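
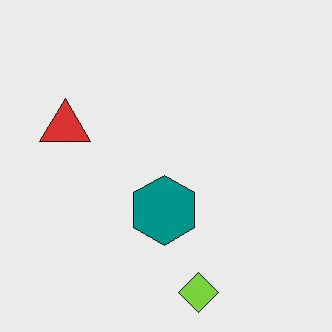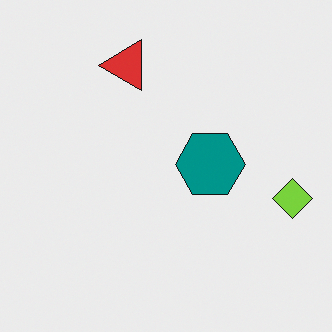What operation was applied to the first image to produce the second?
The second image is the first transposed (reflected across the top-left ↔ bottom-right diagonal).

Shapes have swapped their row and column positions — what was in the top-right is now in the bottom-left — a diagonal reflection.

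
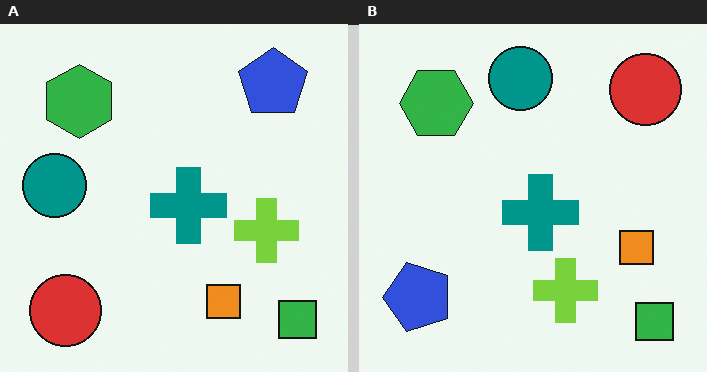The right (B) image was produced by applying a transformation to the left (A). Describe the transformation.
The right (B) image is the left (A) transposed (reflected across the top-left ↔ bottom-right diagonal).

Shapes have swapped their row and column positions — what was in the top-right is now in the bottom-left — a diagonal reflection.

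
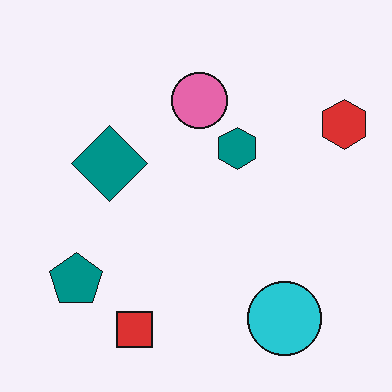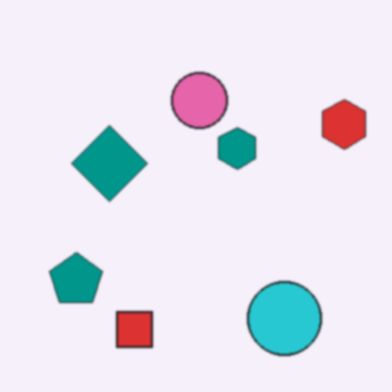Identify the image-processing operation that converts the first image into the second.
The image was given a subtle gaussian blur.

Shape edges and outlines are uniformly softened across the whole image.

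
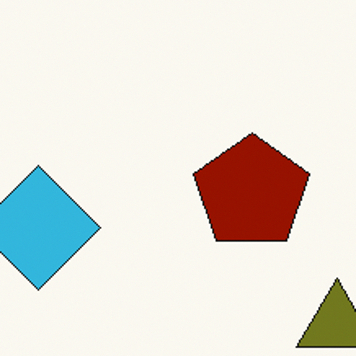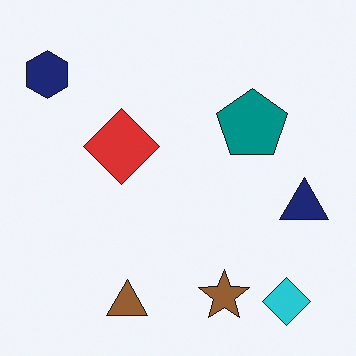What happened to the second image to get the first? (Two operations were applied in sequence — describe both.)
The image was hue-shifted through roughly half the color wheel, then cropped to a noticeably smaller region and rescaled.

Every shape's color has rotated by the same amount around the hue wheel — a uniform hue shift. The visible shapes are larger and the field of view is narrower; shapes near the original edges may be partly or wholly outside the frame — a crop-and-rescale.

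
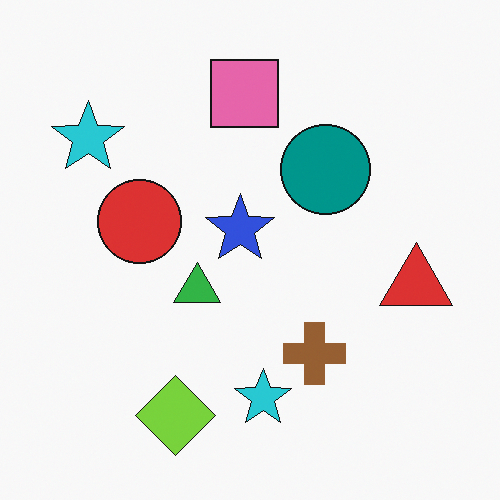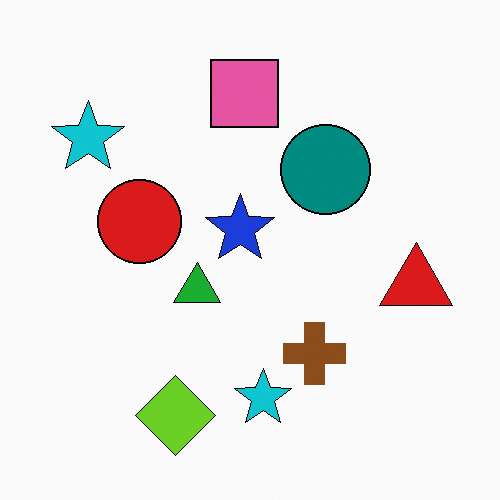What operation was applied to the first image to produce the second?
Given slightly increased contrast.

Tones are pushed away from mid-grey across the whole image — a global contrast change.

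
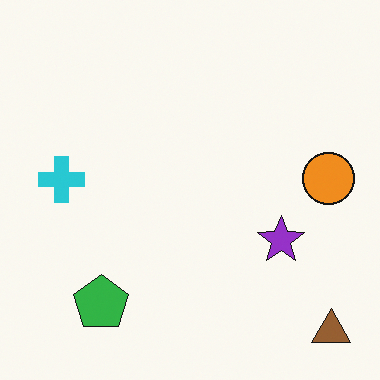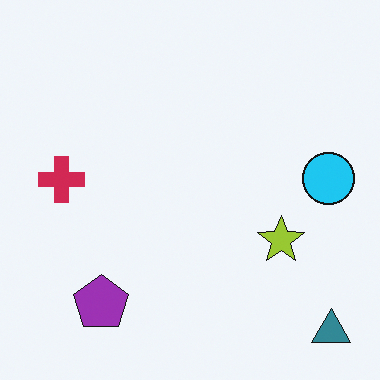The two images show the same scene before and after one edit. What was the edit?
The transformation is: hue-shifted by a large amount.

Every shape's color has rotated by the same amount around the hue wheel — a uniform hue shift.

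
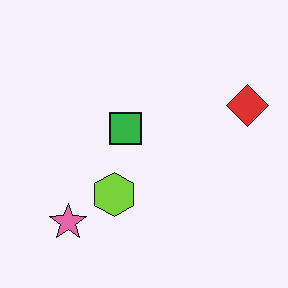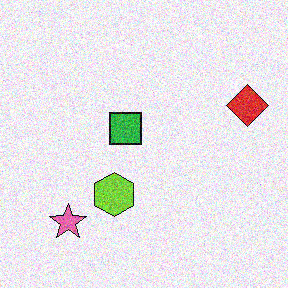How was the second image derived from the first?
The transformation is: degraded with visible gaussian noise.

Random speckle covers the whole image, including the flat background.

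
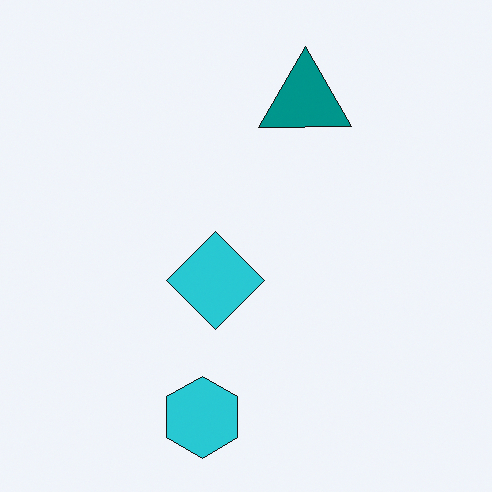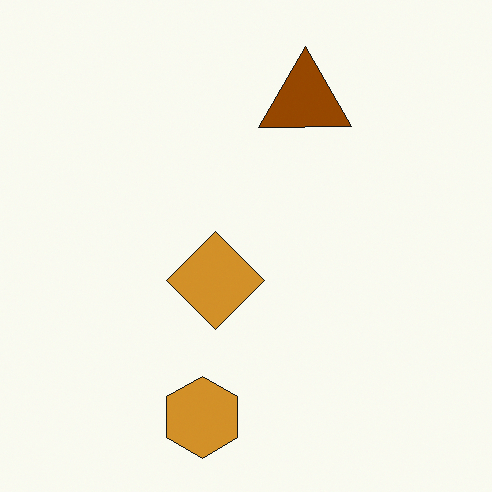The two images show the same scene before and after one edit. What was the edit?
The transformation is: hue-shifted by a large amount.

Every shape's color has rotated by the same amount around the hue wheel — a uniform hue shift.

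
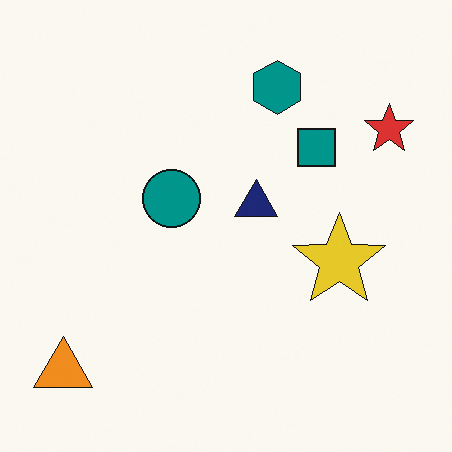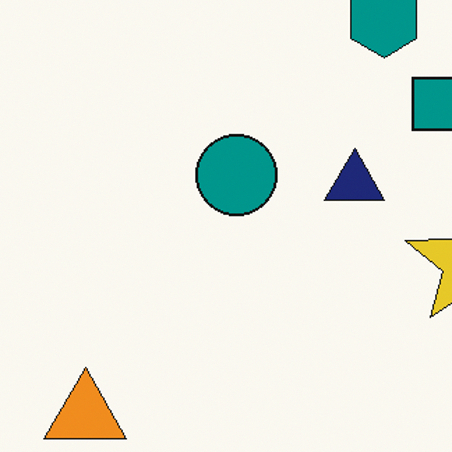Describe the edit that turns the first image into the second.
This is the original image cropped slightly and scaled back up.

The visible shapes are larger and the field of view is narrower; shapes near the original edges may be partly or wholly outside the frame — a crop-and-rescale.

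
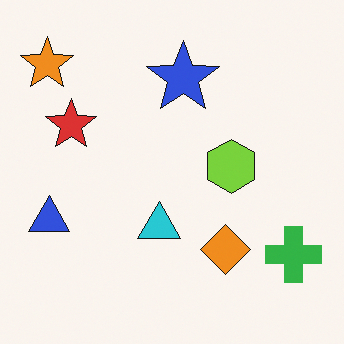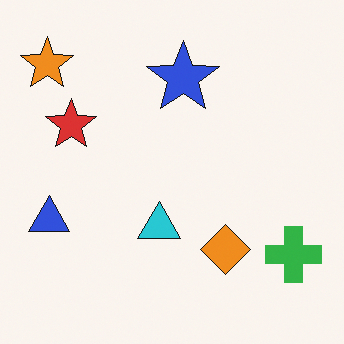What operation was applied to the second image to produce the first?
The transformation is: overlaid with an additional lime hexagon.

A lime hexagon appears in the first image that is absent from the second.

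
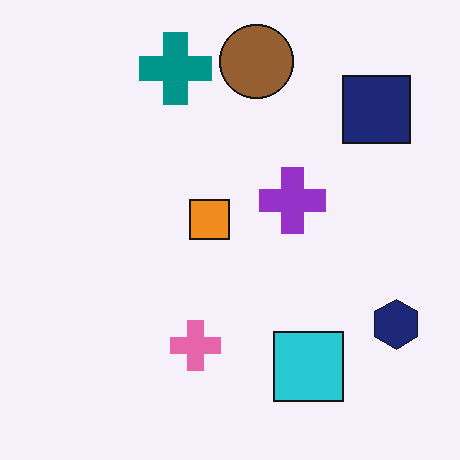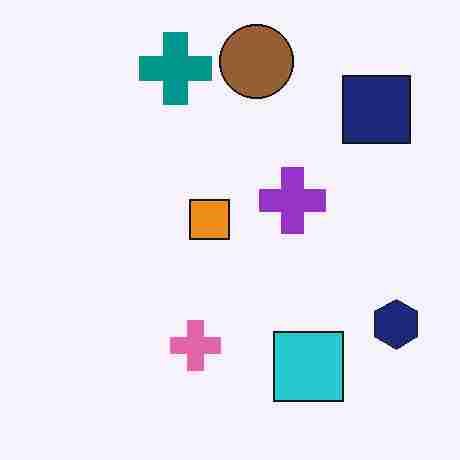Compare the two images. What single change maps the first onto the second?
The transformation is: heavily JPEG-compressed with obvious blocking artifacts.

Blocky 8×8 compression artifacts appear around shape edges and the flat background shows ringing — characteristic JPEG degradation.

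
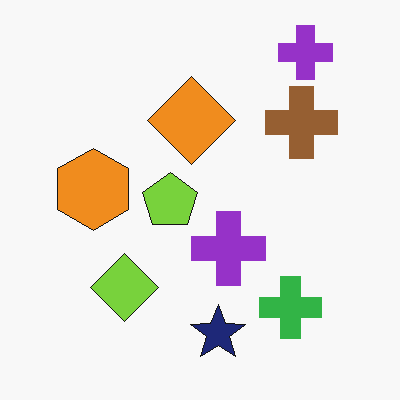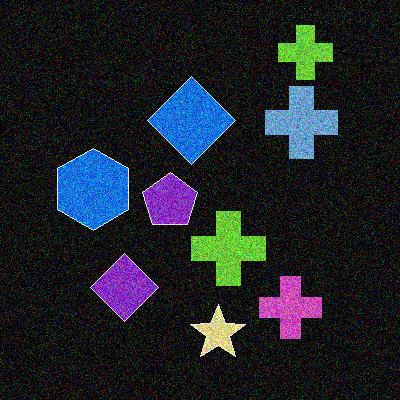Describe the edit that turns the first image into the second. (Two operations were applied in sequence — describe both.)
This is the original image color-inverted (negative), then degraded with strong gaussian noise.

The light background has become dark and every shape's color is its complement — a photographic negative. Random speckle covers the whole image, including the flat background.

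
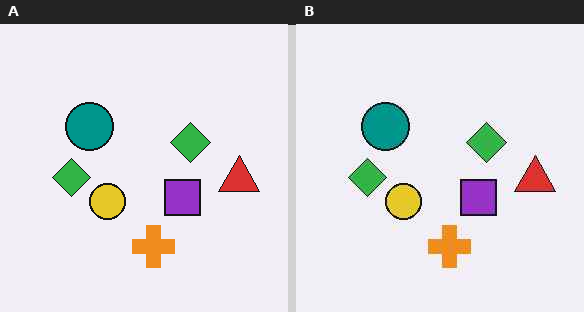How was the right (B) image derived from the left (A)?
The transformation is: JPEG-compressed with visible artifacts.

Blocky 8×8 compression artifacts appear around shape edges and the flat background shows ringing — characteristic JPEG degradation.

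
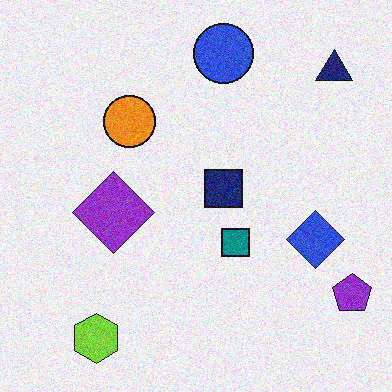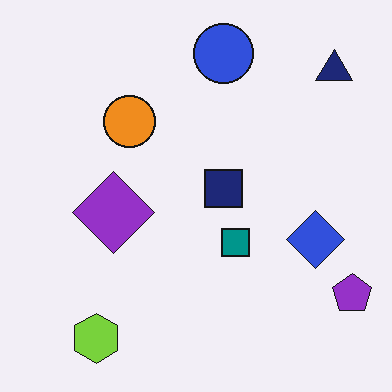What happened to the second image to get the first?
The transformation is: degraded with visible gaussian noise.

Random speckle covers the whole image, including the flat background.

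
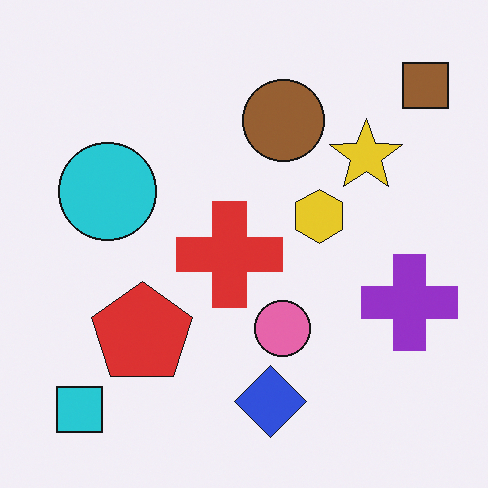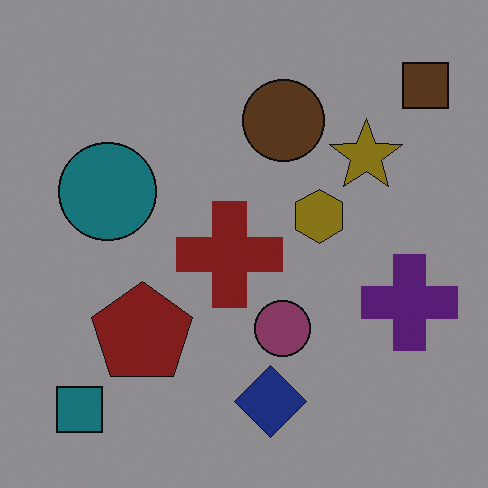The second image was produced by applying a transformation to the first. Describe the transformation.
The second image is the first noticeably darkened.

Every pixel — background and shapes alike — is uniformly darkened.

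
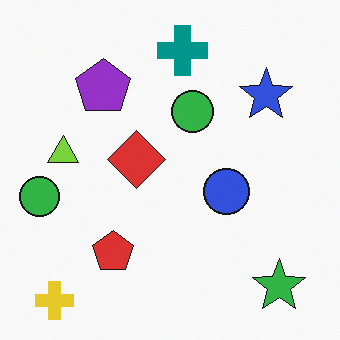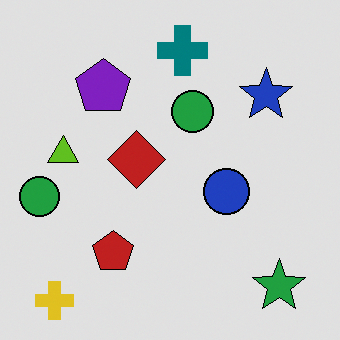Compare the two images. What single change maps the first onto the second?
The second image is the first moderately posterized.

Each flat color has snapped to a coarser quantized level — most visibly, the near-white background has dropped to a flat grey.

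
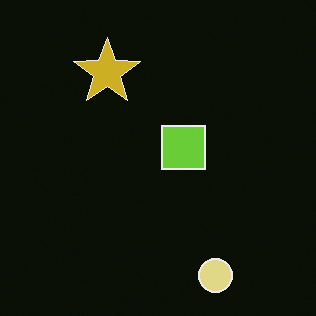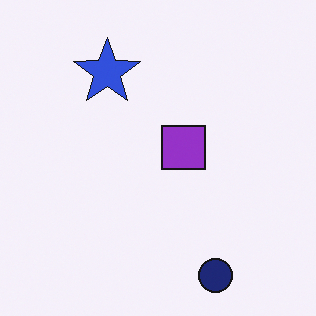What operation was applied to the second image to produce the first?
This is the original image color-inverted (negative).

The light background has become dark and every shape's color is its complement — a photographic negative.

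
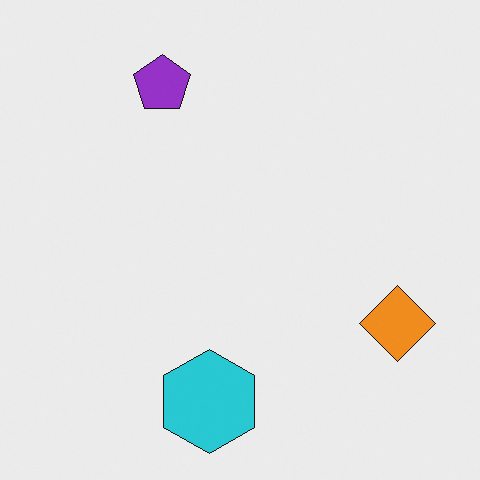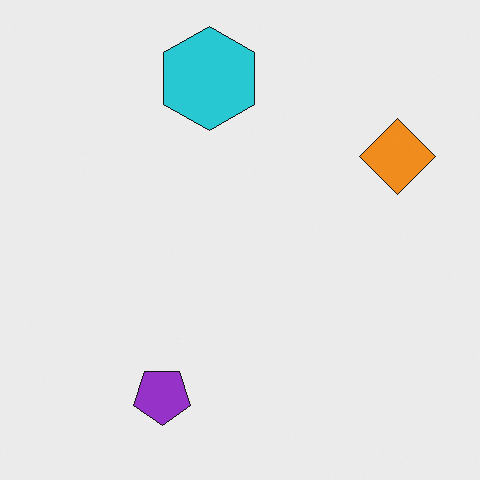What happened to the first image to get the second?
The image was flipped vertically (top ↔ bottom).

The cyan hexagon is in the bottom of the first image and the top of the second — shapes on opposite sides of the horizontal midline have swapped in a mirror flip.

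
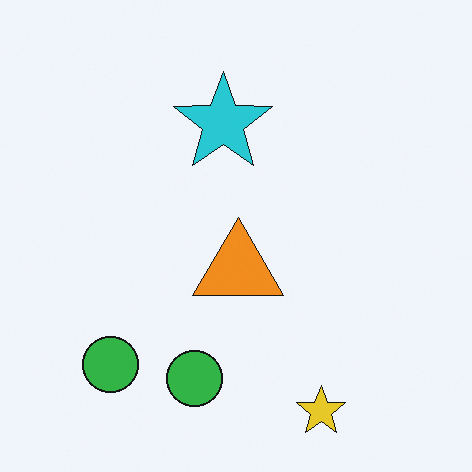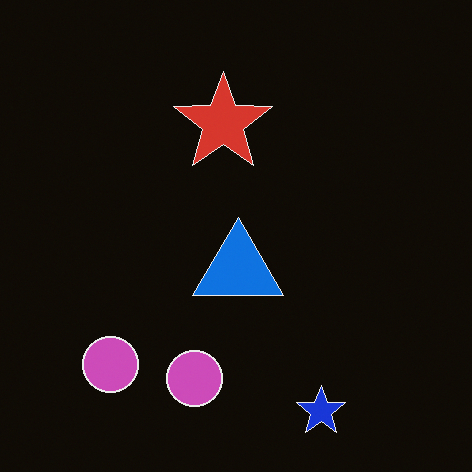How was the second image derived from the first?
It was color-inverted (negative).

The light background has become dark and every shape's color is its complement — a photographic negative.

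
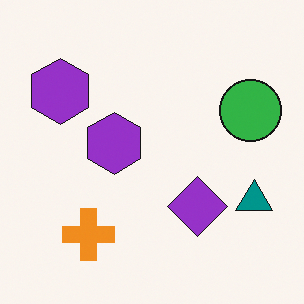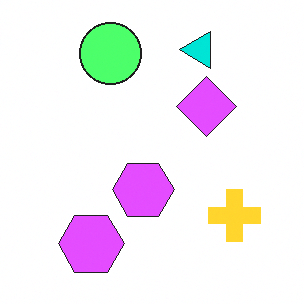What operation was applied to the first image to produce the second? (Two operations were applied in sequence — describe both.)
Rotated 90° counter-clockwise, then noticeably brightened.

The teal triangle sits in the right of the first image and the top of the second — consistent with a whole-image 90° counter-clockwise rotation. Every pixel — background and shapes alike — is uniformly brightened.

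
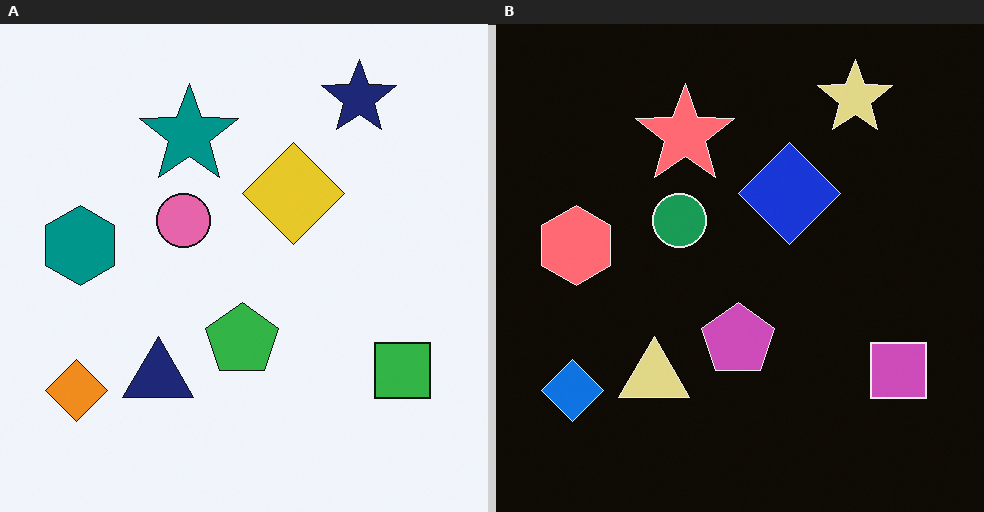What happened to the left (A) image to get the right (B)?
The transformation is: color-inverted (negative).

The light background has become dark and every shape's color is its complement — a photographic negative.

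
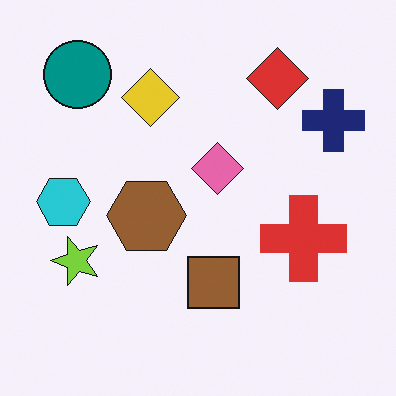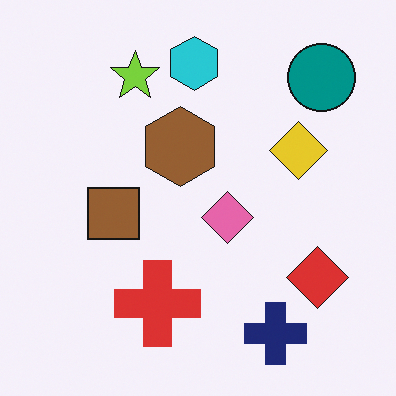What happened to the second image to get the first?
The first image is the second rotated 90° counter-clockwise.

The teal circle sits in the top-right of the second image and the top-left of the first — consistent with a whole-image 90° counter-clockwise rotation.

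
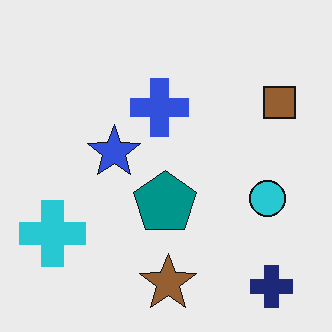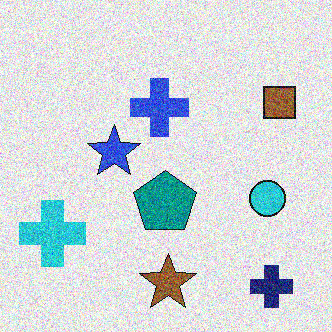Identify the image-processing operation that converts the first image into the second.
Degraded with heavy additive noise.

Random speckle covers the whole image, including the flat background.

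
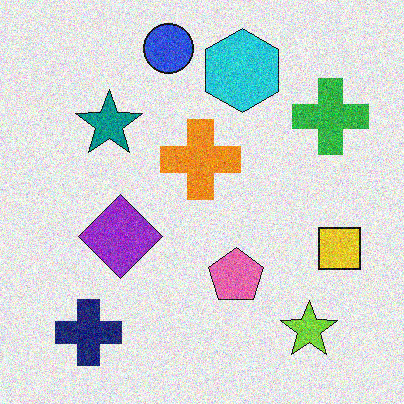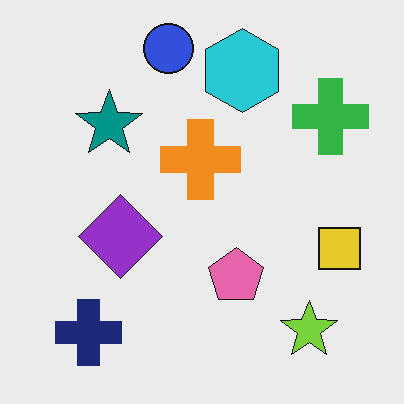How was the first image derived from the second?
The image was degraded with moderate additive noise.

Random speckle covers the whole image, including the flat background.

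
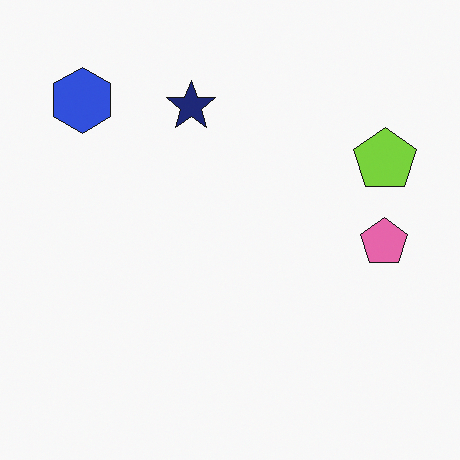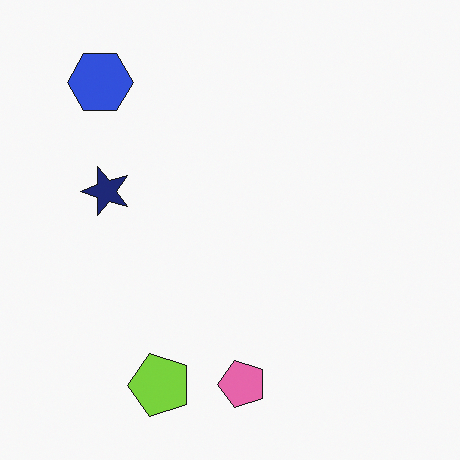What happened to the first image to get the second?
Transposed (reflected across the top-left ↔ bottom-right diagonal).

Shapes have swapped their row and column positions — what was in the top-right is now in the bottom-left — a diagonal reflection.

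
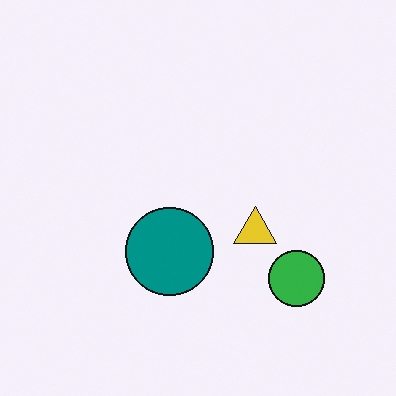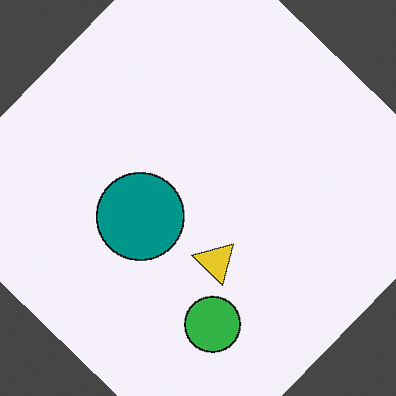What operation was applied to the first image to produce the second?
Rotated clockwise by a large amount — several tens of degrees.

Every shape is tilted by the same angle and the image corners show triangular fill wedges — a whole-image rotation by a non-right angle.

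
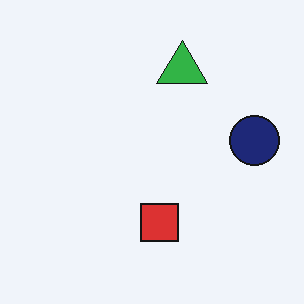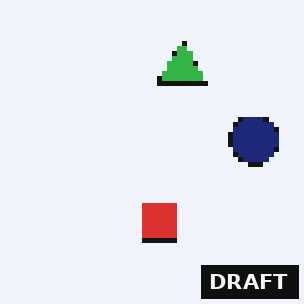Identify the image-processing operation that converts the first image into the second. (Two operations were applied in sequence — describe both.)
Mildly pixelated, then watermarked with the text "DRAFT" in the lower-right corner.

Shapes are reduced to large square blocks; fine edges and outlines are lost — a downscale-then-upscale (mosaic) effect. A dark label reading "DRAFT" appears in the lower-right corner.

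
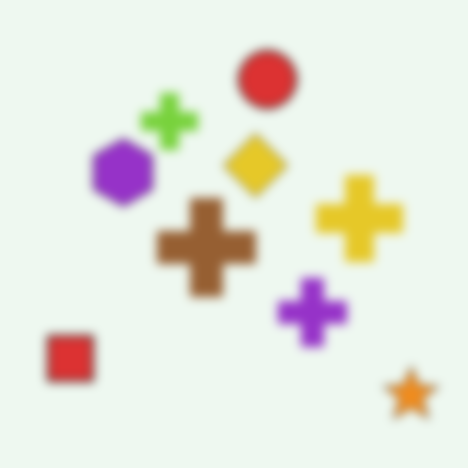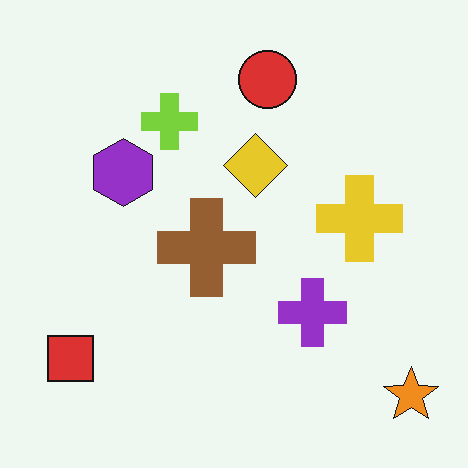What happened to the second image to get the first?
The first image is the second heavily blurred.

Shape edges and outlines are uniformly softened across the whole image.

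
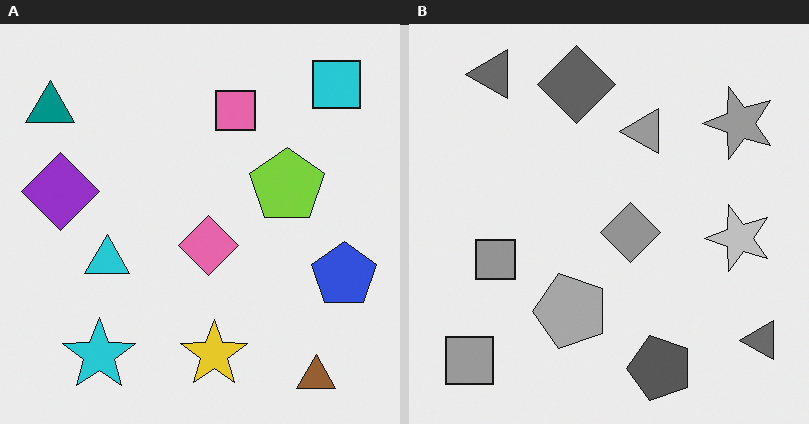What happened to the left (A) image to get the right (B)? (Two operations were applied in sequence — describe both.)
The image was transposed (reflected across the top-left ↔ bottom-right diagonal), then converted to grayscale.

Shapes have swapped their row and column positions — what was in the top-right is now in the bottom-left — a diagonal reflection. All color is removed — every shape is now a shade of grey.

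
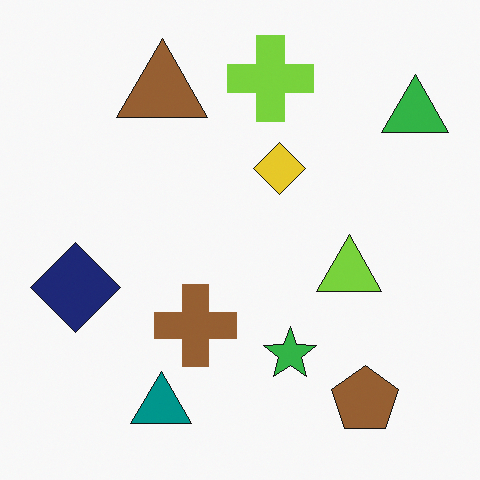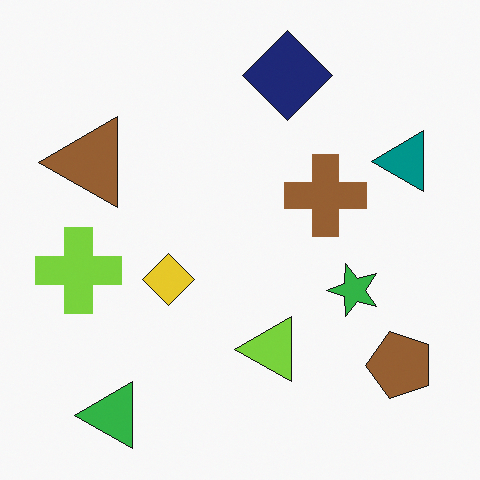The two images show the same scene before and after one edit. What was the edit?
The transformation is: transposed (reflected across the top-left ↔ bottom-right diagonal).

Shapes have swapped their row and column positions — what was in the top-right is now in the bottom-left — a diagonal reflection.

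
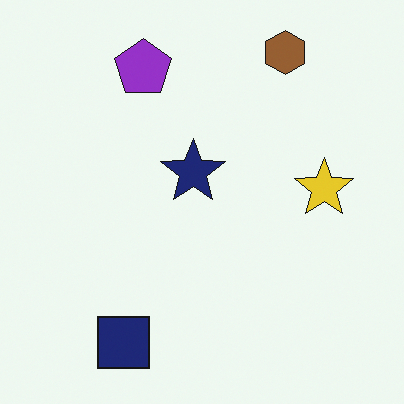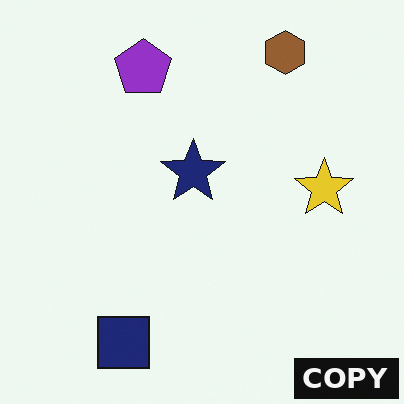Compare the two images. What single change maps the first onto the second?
It was watermarked with the text "COPY" in the lower-right corner.

A dark label reading "COPY" appears in the lower-right corner.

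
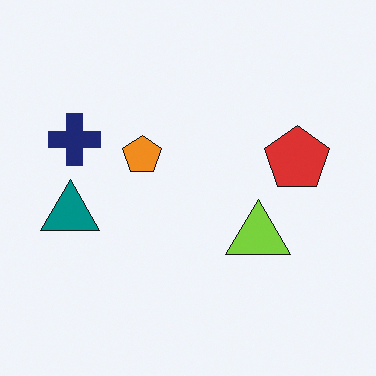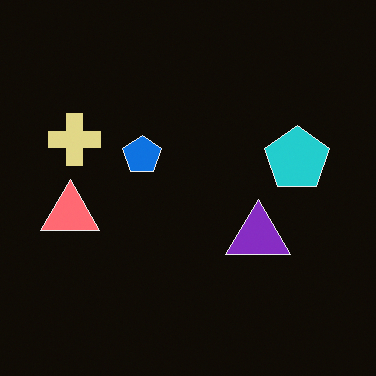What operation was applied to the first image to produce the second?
The image was color-inverted (negative).

The light background has become dark and every shape's color is its complement — a photographic negative.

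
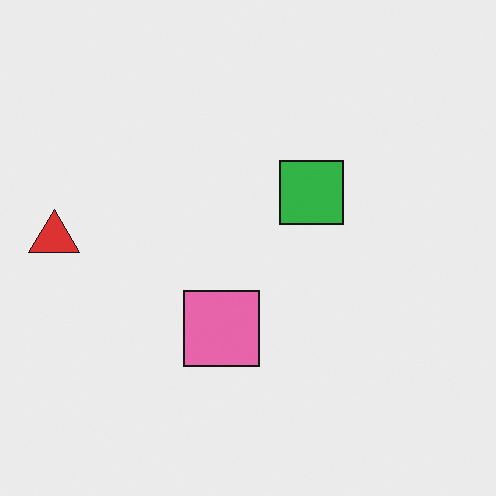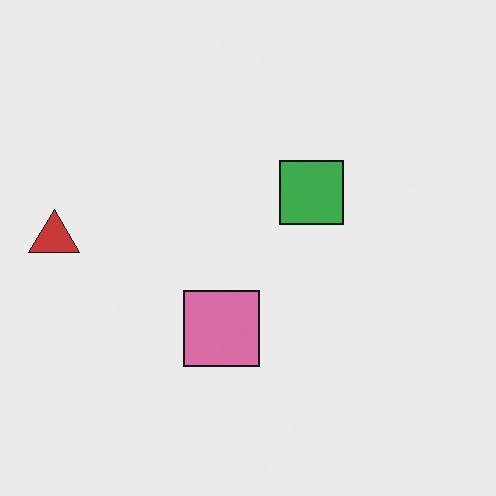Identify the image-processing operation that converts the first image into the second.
This is the original image slightly desaturated.

All colors are more muted and greyish — a global saturation change.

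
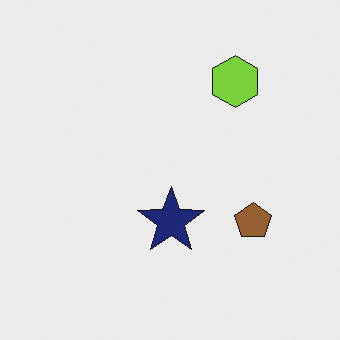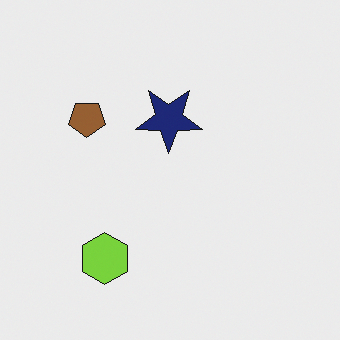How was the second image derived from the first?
The second image is the first rotated 180°.

The lime hexagon sits in the top-right of the first image and the bottom-left of the second — consistent with a whole-image 180° rotation.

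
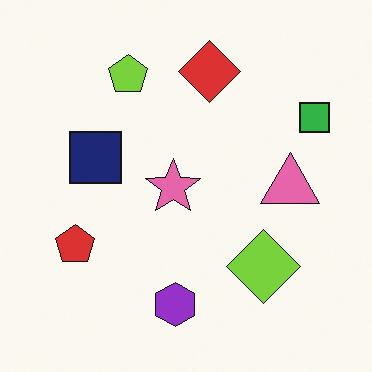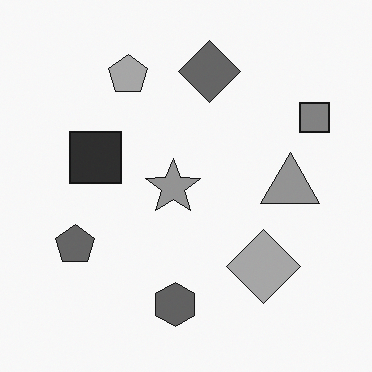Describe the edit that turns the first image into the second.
The transformation is: converted to grayscale.

All color is removed — every shape is now a shade of grey.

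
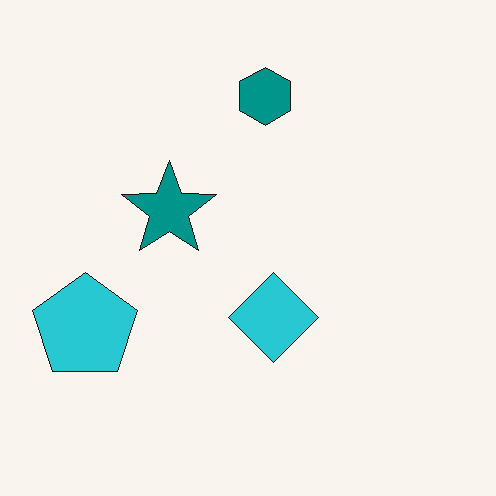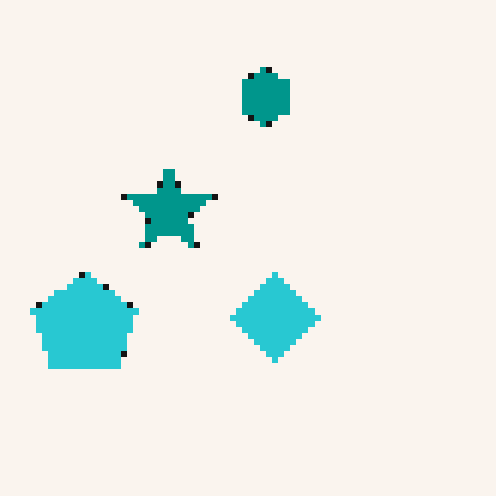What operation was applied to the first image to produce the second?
It was moderately pixelated.

Shapes are reduced to large square blocks; fine edges and outlines are lost — a downscale-then-upscale (mosaic) effect.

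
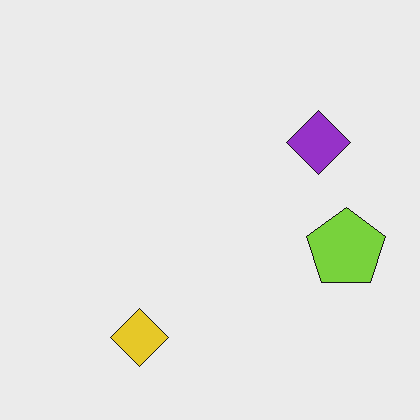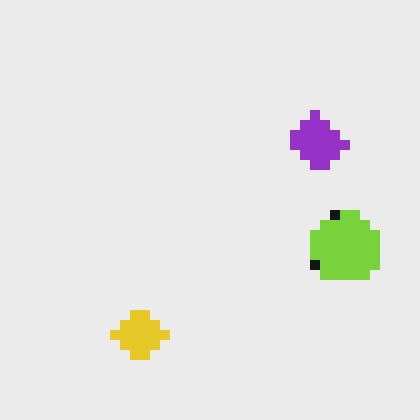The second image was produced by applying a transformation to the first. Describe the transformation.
The second image is the first coarsely pixelated.

Shapes are reduced to large square blocks; fine edges and outlines are lost — a downscale-then-upscale (mosaic) effect.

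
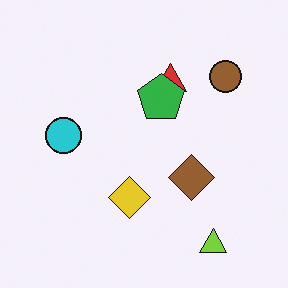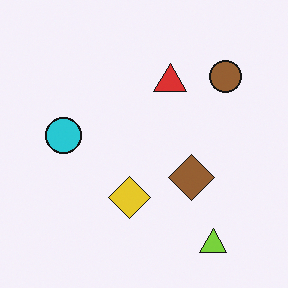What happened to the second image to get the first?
The transformation is: overlaid with an additional green pentagon.

A green pentagon appears in the first image that is absent from the second.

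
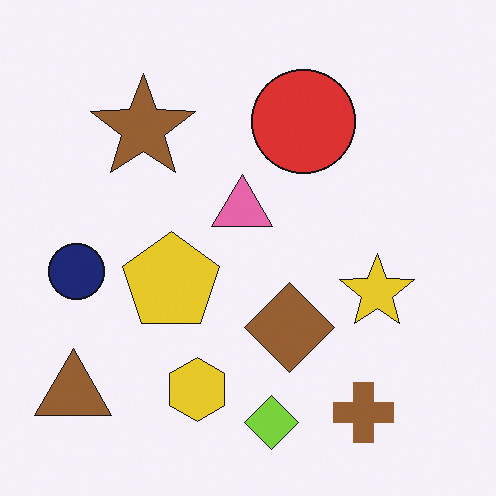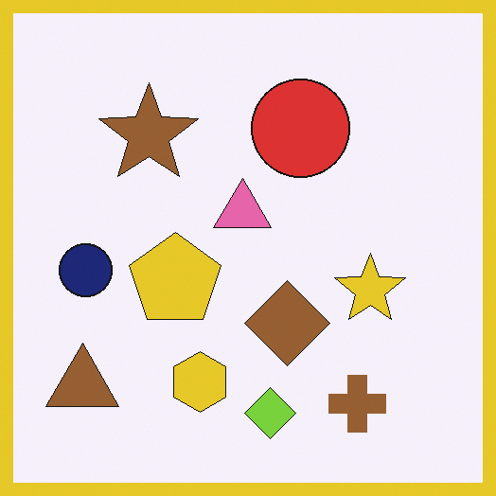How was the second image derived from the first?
The transformation is: framed with a yellow border.

A solid yellow frame runs around the edge of the second image, with the content slightly shrunk inside it.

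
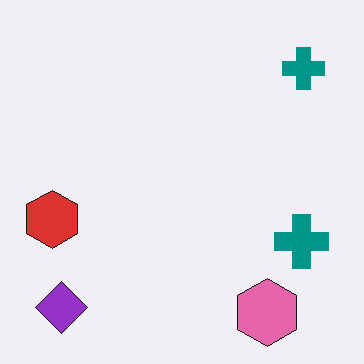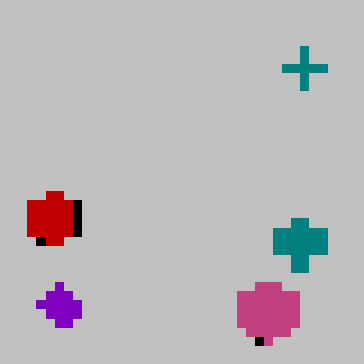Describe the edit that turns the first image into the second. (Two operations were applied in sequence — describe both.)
The transformation is: heavily posterized to just a handful of flat colors, then coarsely pixelated.

Each flat color has snapped to a coarser quantized level — most visibly, the near-white background has dropped to a flat grey. Shapes are reduced to large square blocks; fine edges and outlines are lost — a downscale-then-upscale (mosaic) effect.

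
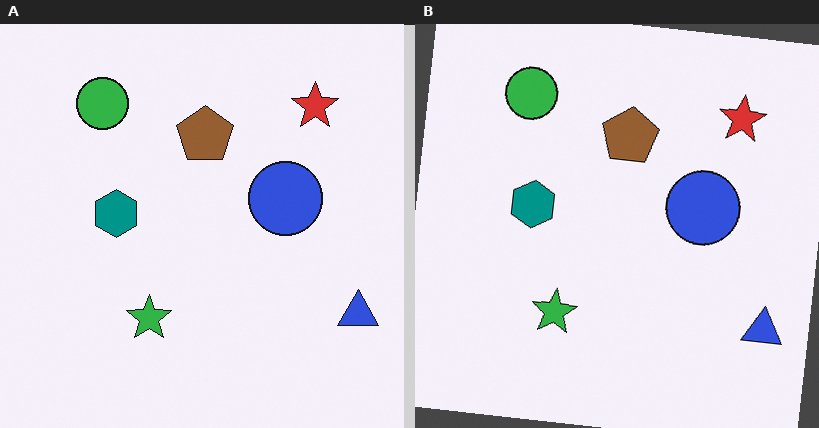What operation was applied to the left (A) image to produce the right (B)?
It was rotated clockwise by a small amount.

Every shape is tilted by the same angle and the image corners show triangular fill wedges — a whole-image rotation by a non-right angle.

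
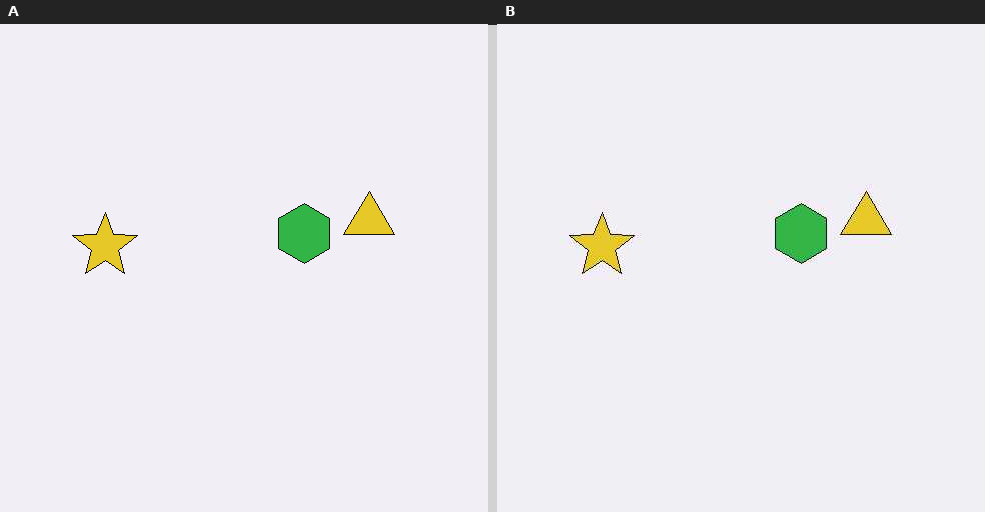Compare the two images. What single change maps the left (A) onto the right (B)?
The right (B) image is the left (A) given moderate JPEG compression.

Blocky 8×8 compression artifacts appear around shape edges and the flat background shows ringing — characteristic JPEG degradation.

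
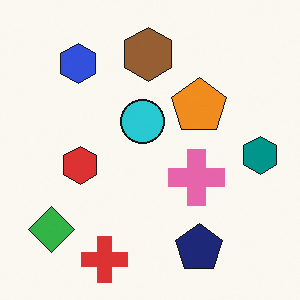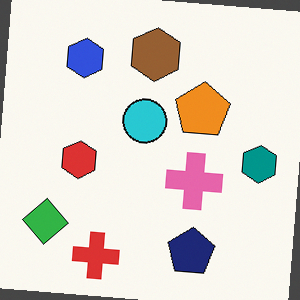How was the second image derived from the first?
It was rotated clockwise by a few degrees.

Every shape is tilted by the same angle and the image corners show triangular fill wedges — a whole-image rotation by a non-right angle.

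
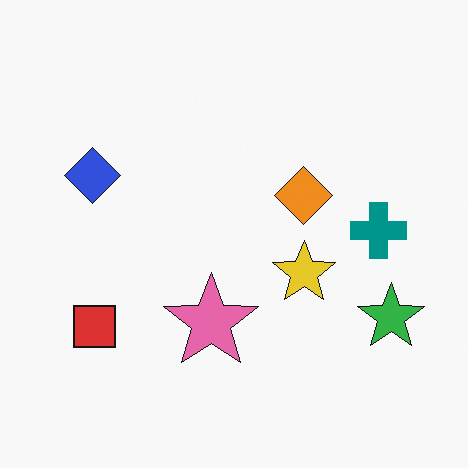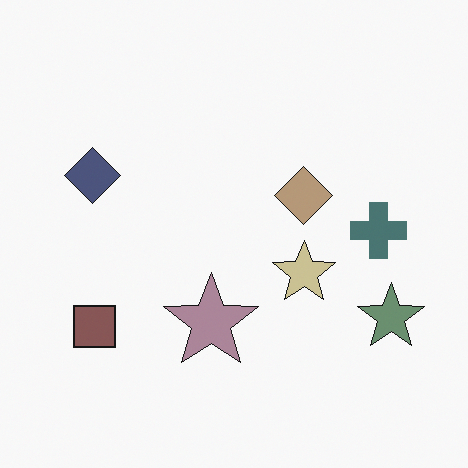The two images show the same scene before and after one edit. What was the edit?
The second image is the first heavily desaturated.

All colors are more muted and greyish — a global saturation change.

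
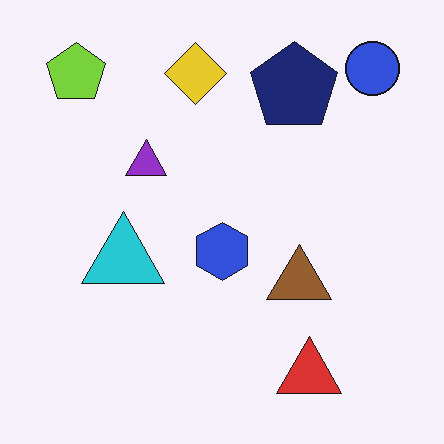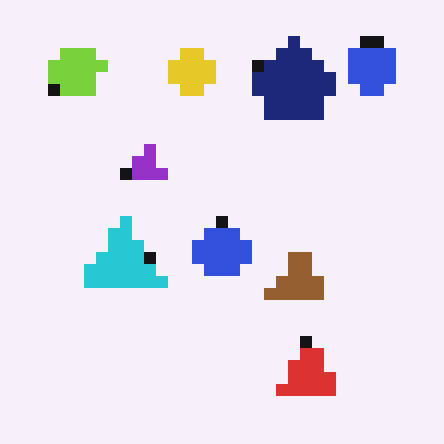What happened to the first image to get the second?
The second image is the first coarsely pixelated.

Shapes are reduced to large square blocks; fine edges and outlines are lost — a downscale-then-upscale (mosaic) effect.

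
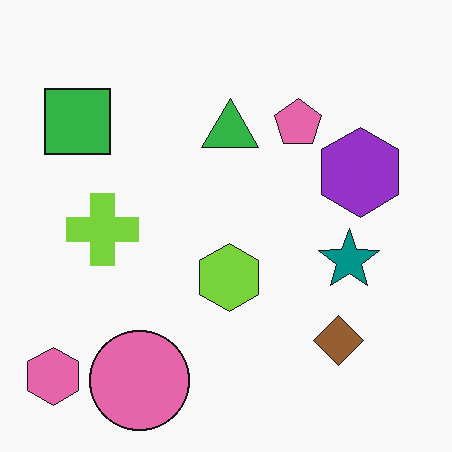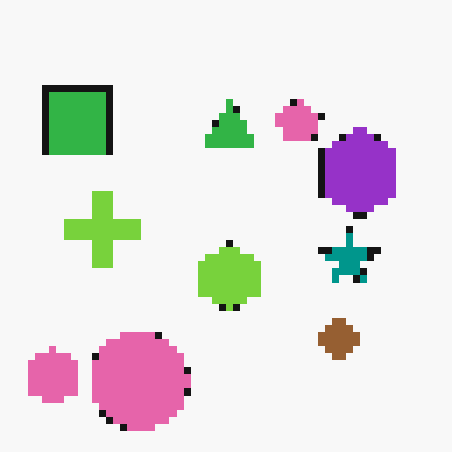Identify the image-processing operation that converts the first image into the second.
This is the original image moderately pixelated.

Shapes are reduced to large square blocks; fine edges and outlines are lost — a downscale-then-upscale (mosaic) effect.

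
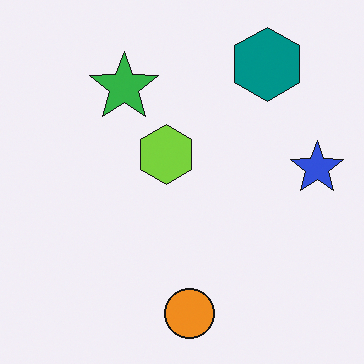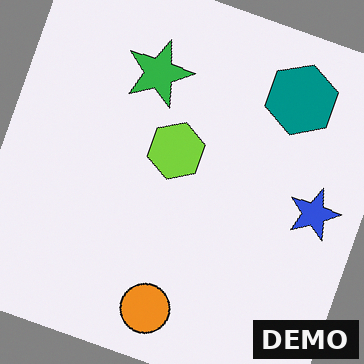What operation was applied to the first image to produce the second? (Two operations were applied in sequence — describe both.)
The second image is the first rotated clockwise by a moderate amount, then watermarked with the text "DEMO" in the lower-right corner.

Every shape is tilted by the same angle and the image corners show triangular fill wedges — a whole-image rotation by a non-right angle. A dark label reading "DEMO" appears in the lower-right corner.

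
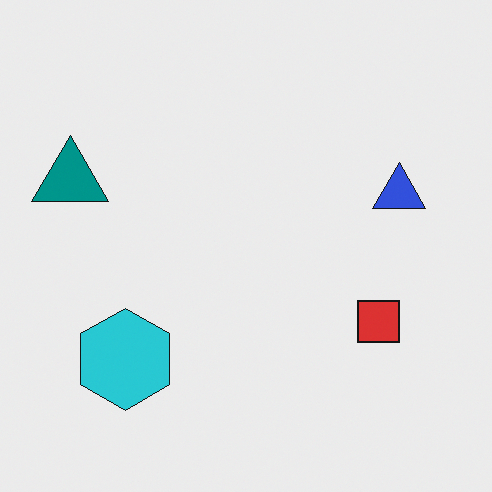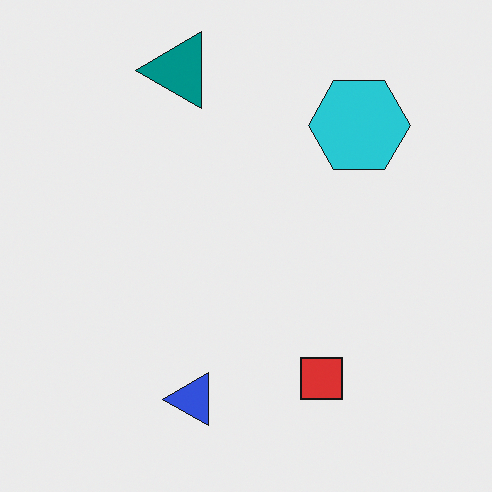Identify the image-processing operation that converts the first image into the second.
Transposed (reflected across the top-left ↔ bottom-right diagonal).

Shapes have swapped their row and column positions — what was in the top-right is now in the bottom-left — a diagonal reflection.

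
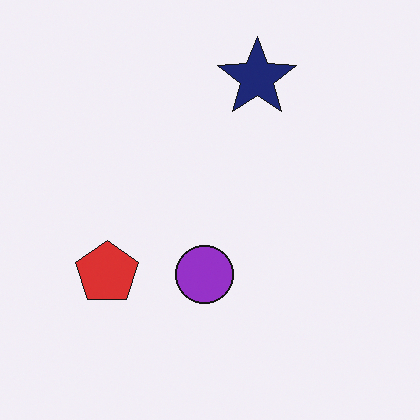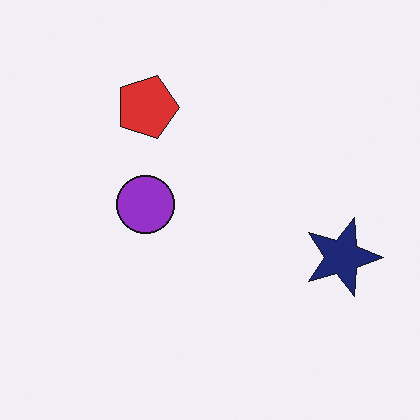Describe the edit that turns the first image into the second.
Rotated 90° clockwise.

The navy star sits in the top of the first image and the right of the second — consistent with a whole-image 90° clockwise rotation.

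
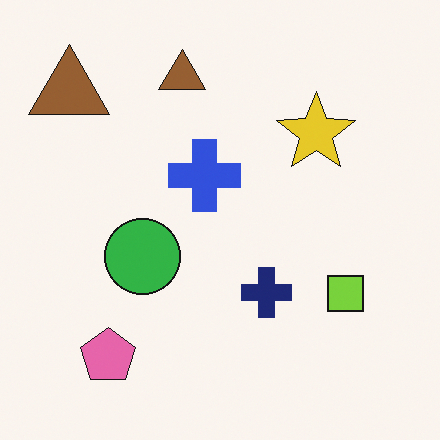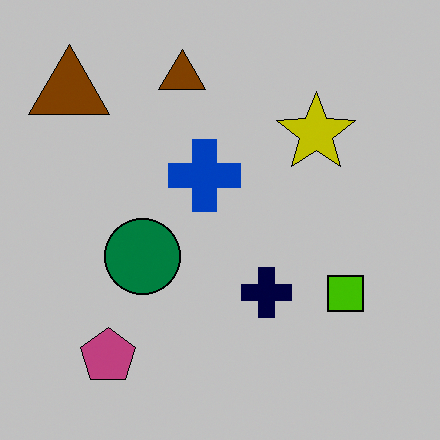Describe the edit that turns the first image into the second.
The second image is the first heavily posterized to just a handful of flat colors.

Each flat color has snapped to a coarser quantized level — most visibly, the near-white background has dropped to a flat grey.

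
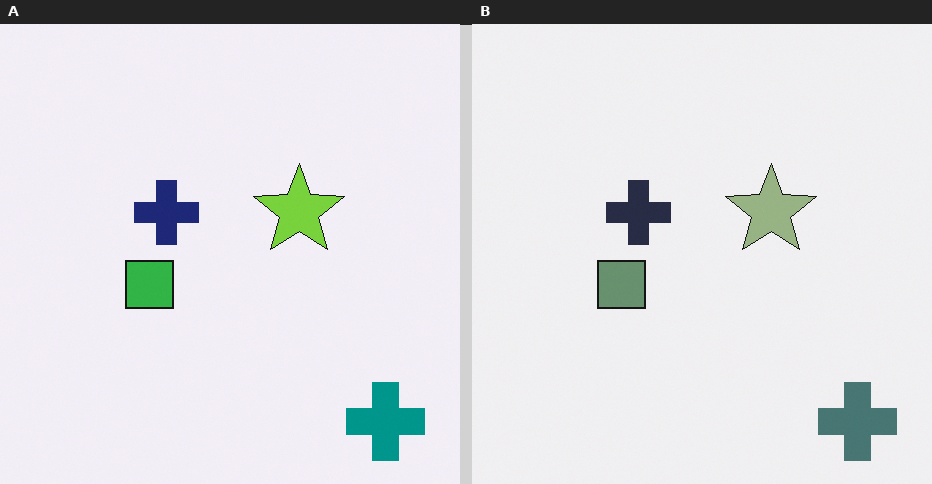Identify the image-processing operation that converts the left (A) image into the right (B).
The transformation is: heavily desaturated.

All colors are more muted and greyish — a global saturation change.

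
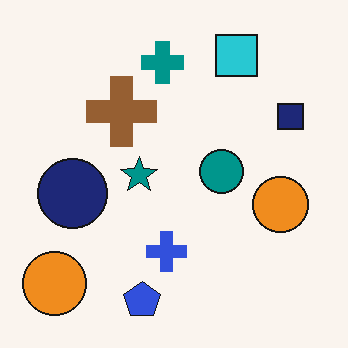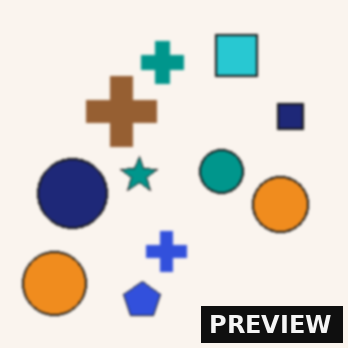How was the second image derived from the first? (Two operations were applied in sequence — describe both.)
It was slightly softened, then watermarked with the text "PREVIEW" in the lower-right corner.

Shape edges and outlines are uniformly softened across the whole image. A dark label reading "PREVIEW" appears in the lower-right corner.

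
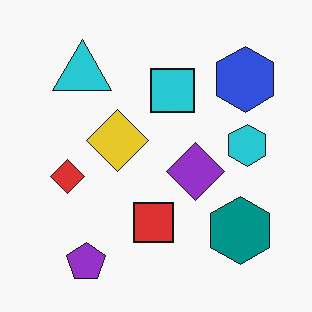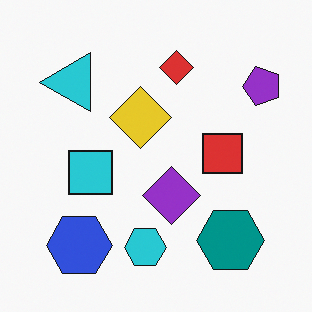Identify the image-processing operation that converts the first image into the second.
The image was transposed (reflected across the top-left ↔ bottom-right diagonal).

Shapes have swapped their row and column positions — what was in the top-right is now in the bottom-left — a diagonal reflection.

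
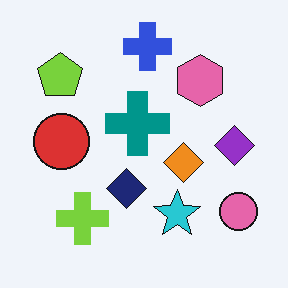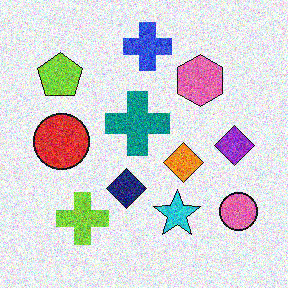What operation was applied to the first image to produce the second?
This is the original image degraded with heavy additive noise.

Random speckle covers the whole image, including the flat background.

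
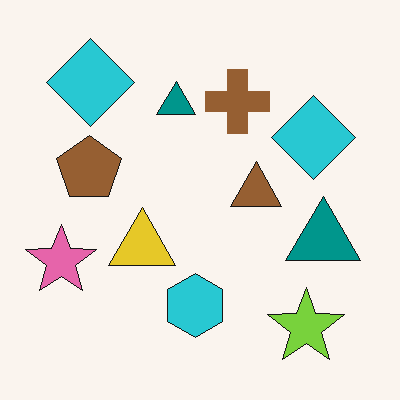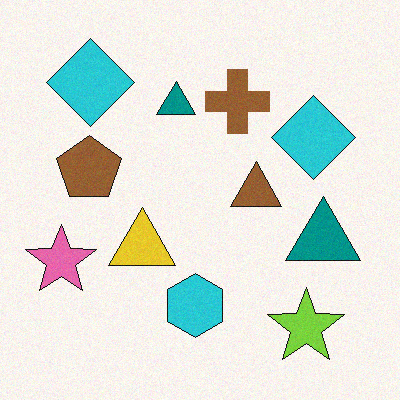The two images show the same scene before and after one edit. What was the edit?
The transformation is: degraded with light additive noise.

Random speckle covers the whole image, including the flat background.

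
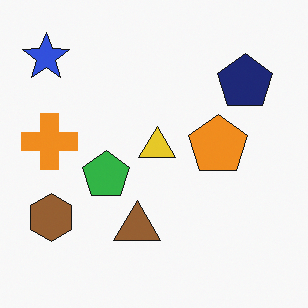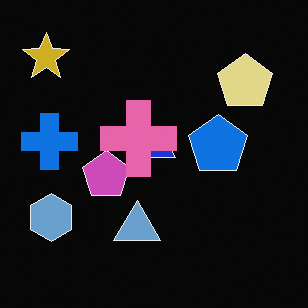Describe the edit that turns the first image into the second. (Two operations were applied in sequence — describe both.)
The second image is the first color-inverted (negative), then overlaid with an additional pink cross.

The light background has become dark and every shape's color is its complement — a photographic negative. A pink cross appears in the second image that is absent from the first.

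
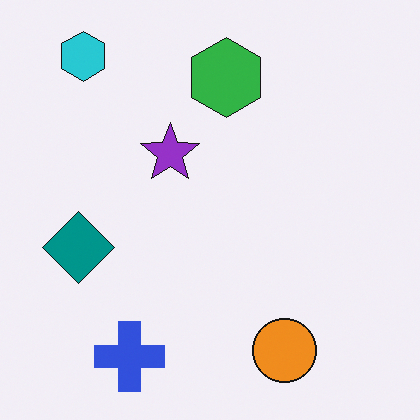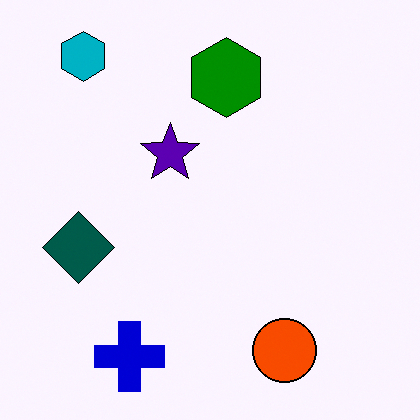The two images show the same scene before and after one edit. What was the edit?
This is the original image given much higher contrast.

Tones are pushed away from mid-grey across the whole image — a global contrast change.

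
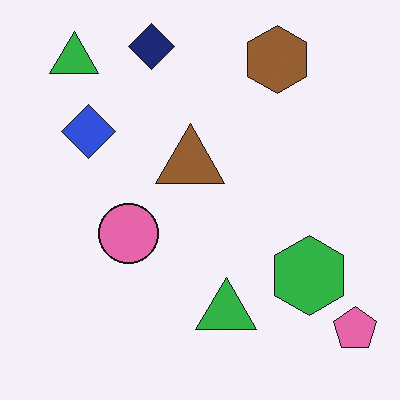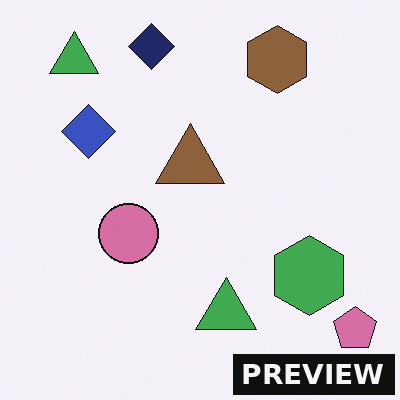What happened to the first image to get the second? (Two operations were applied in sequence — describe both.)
Slightly desaturated, then watermarked with the text "PREVIEW" in the lower-right corner.

All colors are more muted and greyish — a global saturation change. A dark label reading "PREVIEW" appears in the lower-right corner.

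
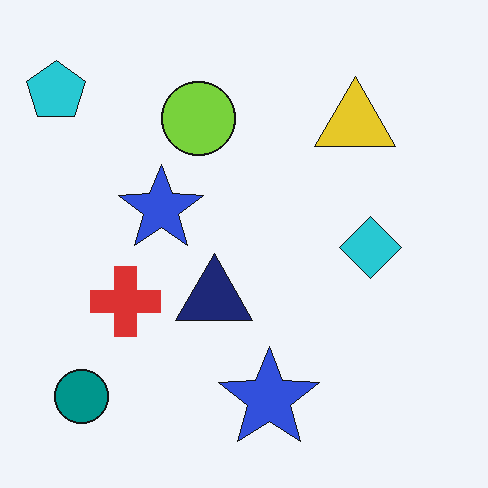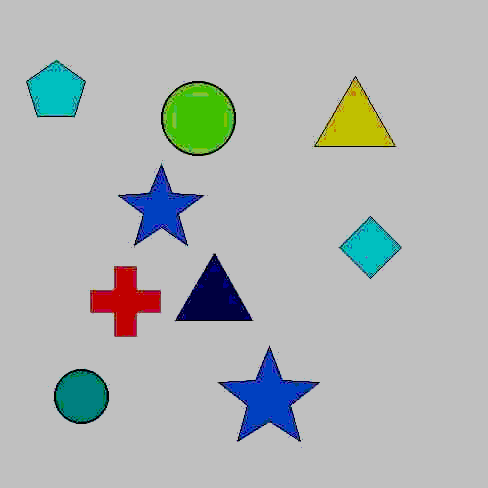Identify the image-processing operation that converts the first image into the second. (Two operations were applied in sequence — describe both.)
Heavily JPEG-compressed with obvious blocking artifacts, then heavily posterized to just a handful of flat colors.

Blocky 8×8 compression artifacts appear around shape edges and the flat background shows ringing — characteristic JPEG degradation. Each flat color has snapped to a coarser quantized level — most visibly, the near-white background has dropped to a flat grey.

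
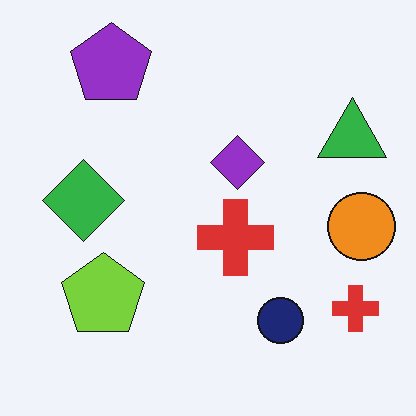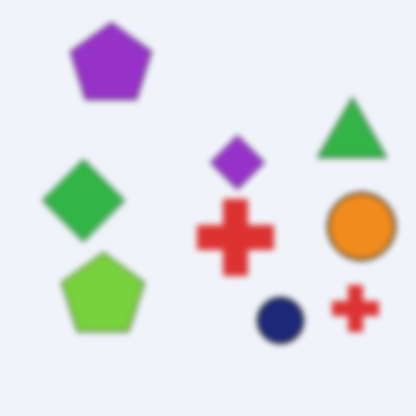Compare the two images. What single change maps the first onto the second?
The transformation is: moderately blurred.

Shape edges and outlines are uniformly softened across the whole image.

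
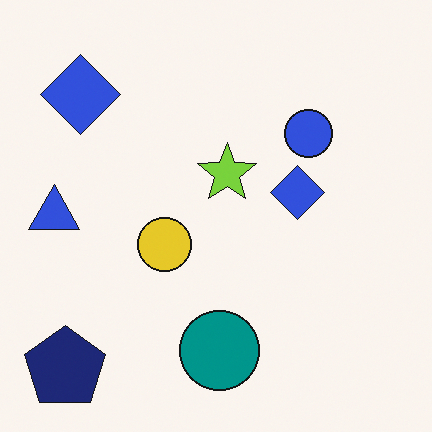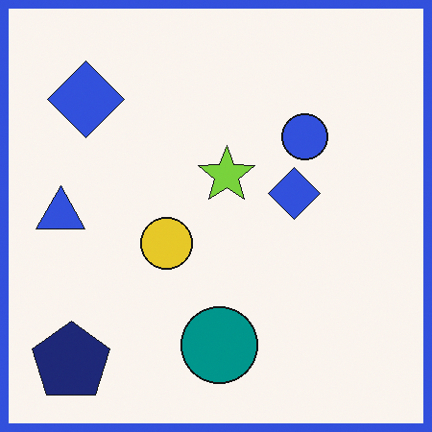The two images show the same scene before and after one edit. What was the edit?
The image was framed with a blue border.

A solid blue frame runs around the edge of the second image, with the content slightly shrunk inside it.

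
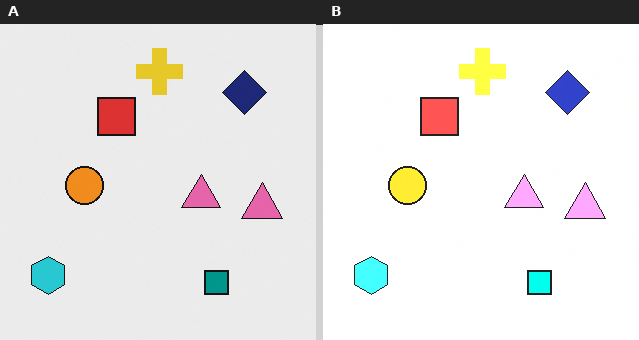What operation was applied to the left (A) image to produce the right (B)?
This is the original image substantially brightened.

Every pixel — background and shapes alike — is uniformly brightened.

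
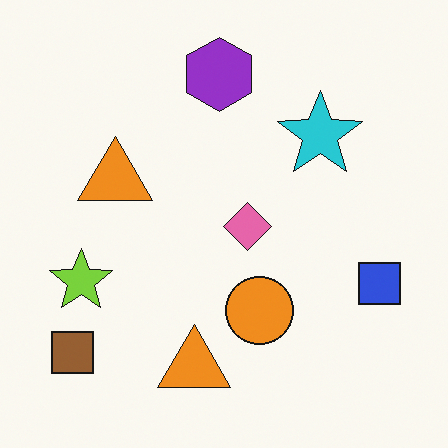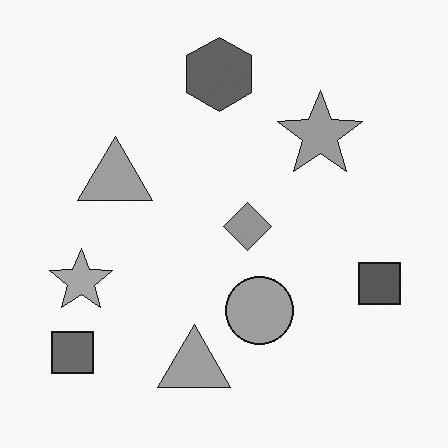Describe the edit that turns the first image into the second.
This is the original image converted to grayscale.

All color is removed — every shape is now a shade of grey.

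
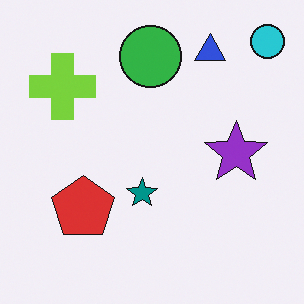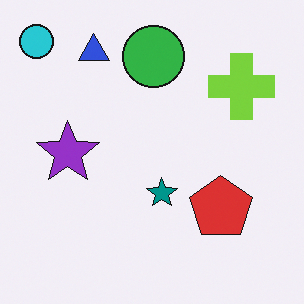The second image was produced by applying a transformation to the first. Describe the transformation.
The transformation is: flipped horizontally (left ↔ right).

The cyan circle is in the top-right of the first image and the top-left of the second — shapes on opposite sides of the vertical midline have swapped in a mirror flip.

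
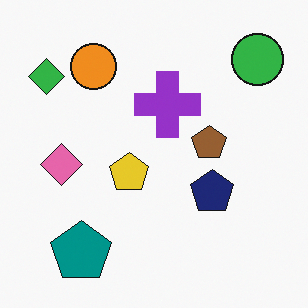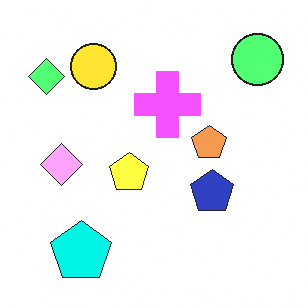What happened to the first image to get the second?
The second image is the first noticeably brightened.

Every pixel — background and shapes alike — is uniformly brightened.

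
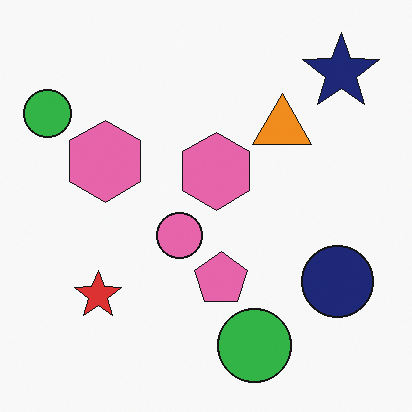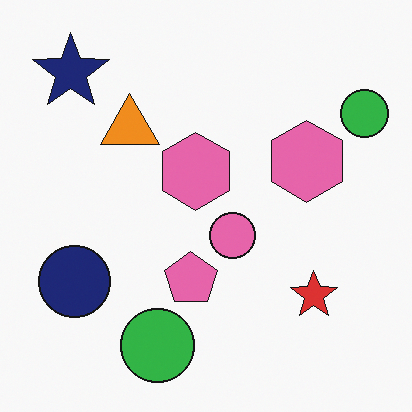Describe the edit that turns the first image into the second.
It was flipped horizontally (left ↔ right).

The navy star is in the top-right of the first image and the top-left of the second — shapes on opposite sides of the vertical midline have swapped in a mirror flip.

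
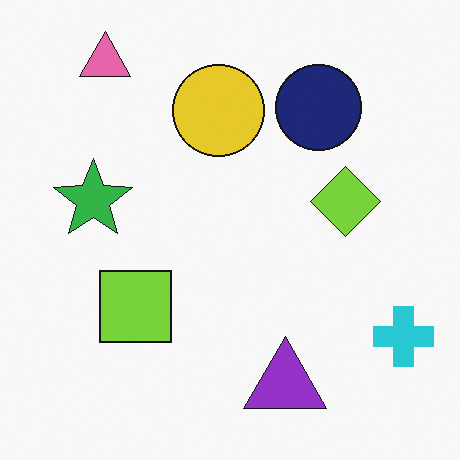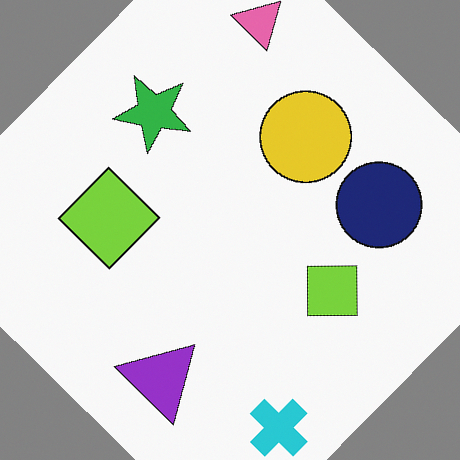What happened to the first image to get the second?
It was rotated clockwise by a large amount — several tens of degrees.

Every shape is tilted by the same angle and the image corners show triangular fill wedges — a whole-image rotation by a non-right angle.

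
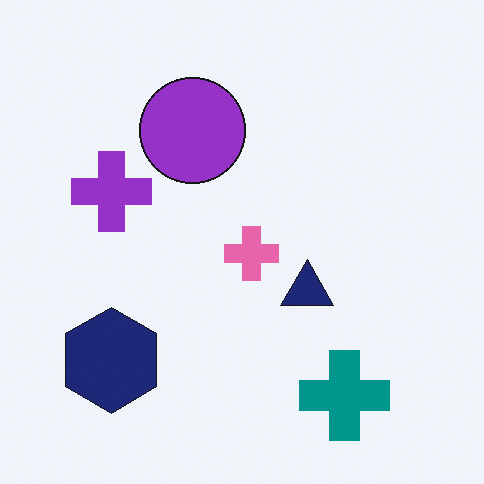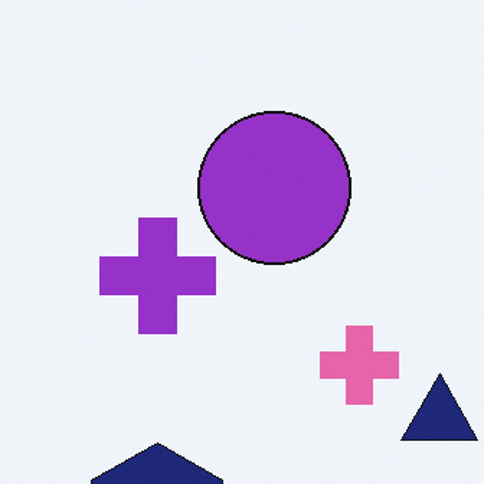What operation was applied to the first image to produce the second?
The second image is the first cropped slightly and scaled back up.

The visible shapes are larger and the field of view is narrower; shapes near the original edges may be partly or wholly outside the frame — a crop-and-rescale.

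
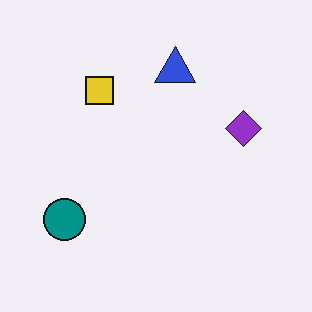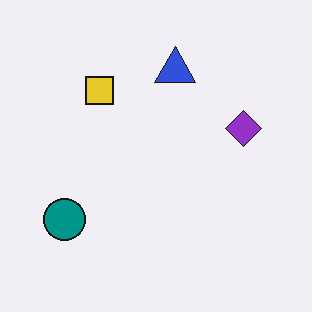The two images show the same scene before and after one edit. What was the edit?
It was given moderate JPEG compression.

Blocky 8×8 compression artifacts appear around shape edges and the flat background shows ringing — characteristic JPEG degradation.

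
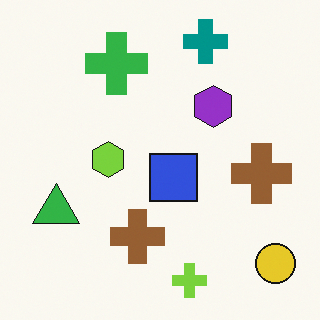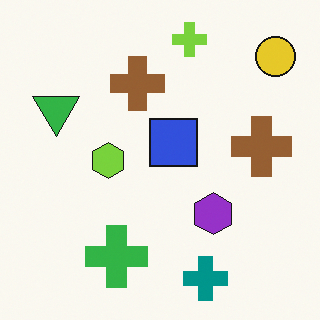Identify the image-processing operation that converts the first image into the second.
The transformation is: flipped vertically (top ↔ bottom).

The lime cross is in the bottom of the first image and the top of the second — shapes on opposite sides of the horizontal midline have swapped in a mirror flip.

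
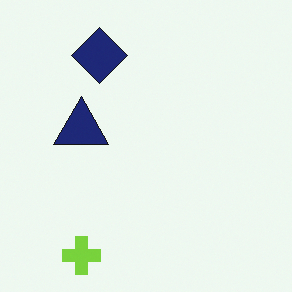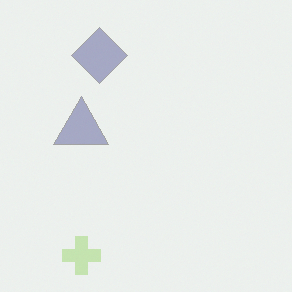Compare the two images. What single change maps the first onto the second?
This is the original image given much lower contrast.

Tones are pushed toward mid-grey across the whole image — a global contrast change.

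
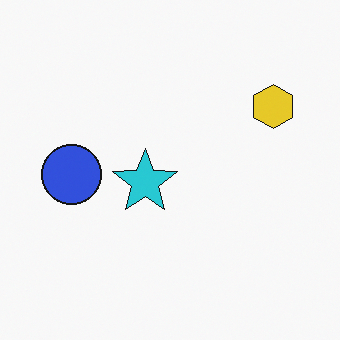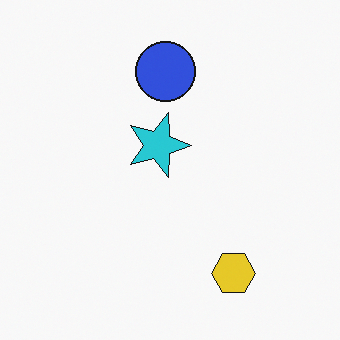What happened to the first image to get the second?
Rotated 90° clockwise.

The yellow hexagon sits in the top-right of the first image and the bottom-right of the second — consistent with a whole-image 90° clockwise rotation.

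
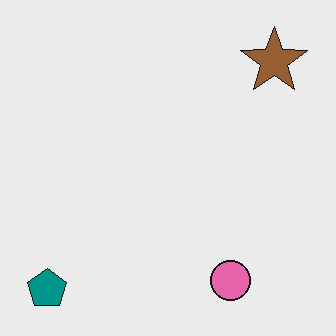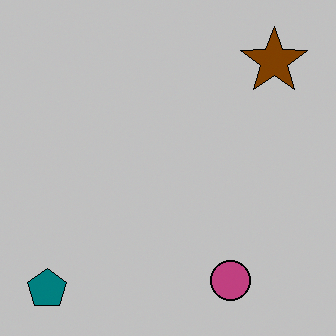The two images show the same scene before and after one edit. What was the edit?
Aggressively posterized.

Each flat color has snapped to a coarser quantized level — most visibly, the near-white background has dropped to a flat grey.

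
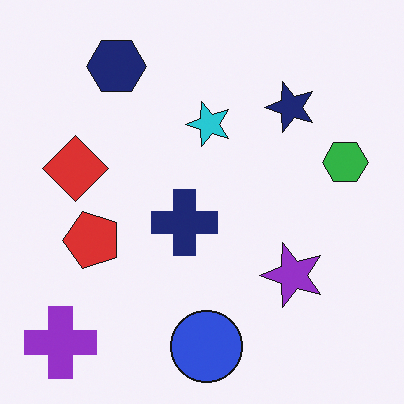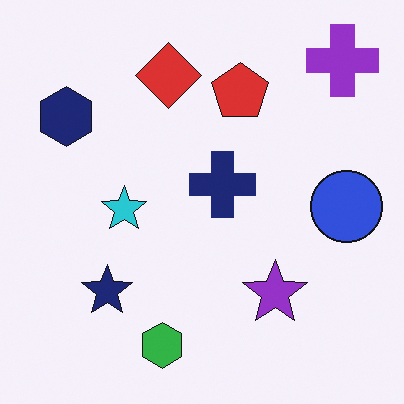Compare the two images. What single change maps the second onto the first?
The first image is the second transposed (reflected across the top-left ↔ bottom-right diagonal).

Shapes have swapped their row and column positions — what was in the top-right is now in the bottom-left — a diagonal reflection.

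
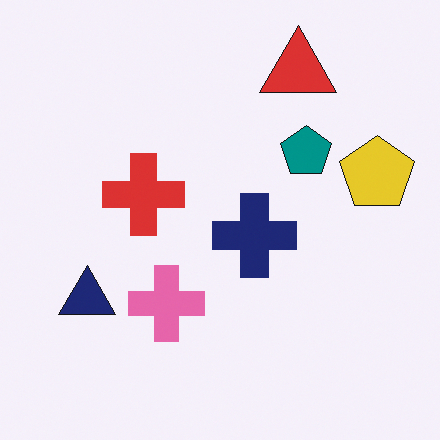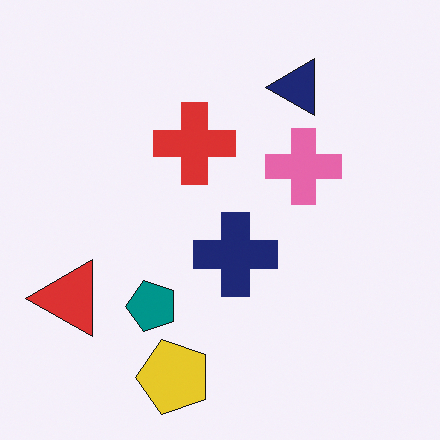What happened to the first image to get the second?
Transposed (reflected across the top-left ↔ bottom-right diagonal).

Shapes have swapped their row and column positions — what was in the top-right is now in the bottom-left — a diagonal reflection.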